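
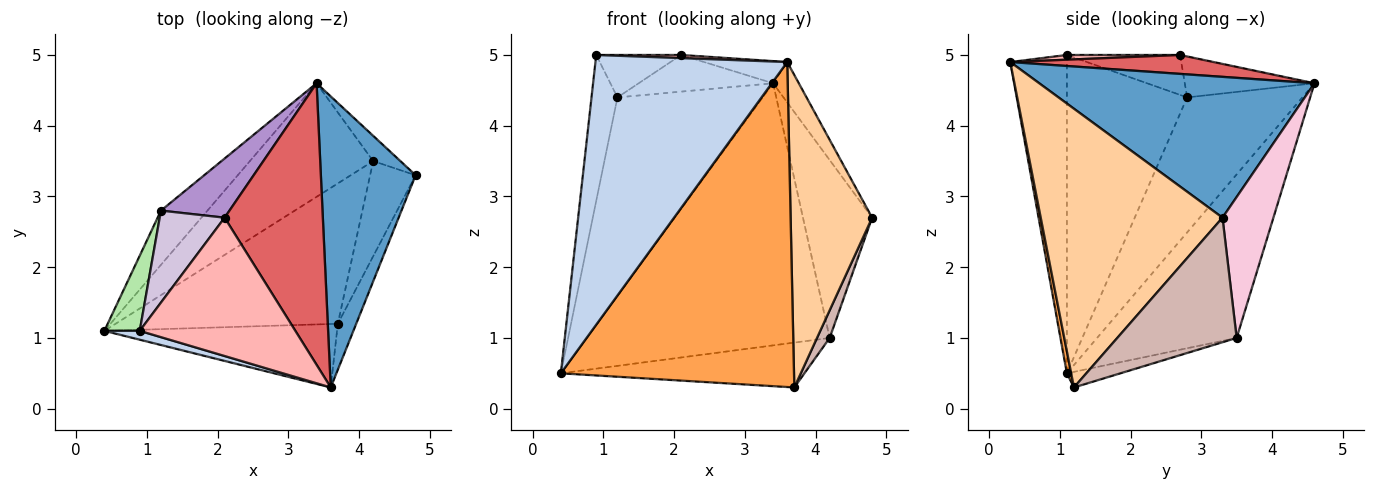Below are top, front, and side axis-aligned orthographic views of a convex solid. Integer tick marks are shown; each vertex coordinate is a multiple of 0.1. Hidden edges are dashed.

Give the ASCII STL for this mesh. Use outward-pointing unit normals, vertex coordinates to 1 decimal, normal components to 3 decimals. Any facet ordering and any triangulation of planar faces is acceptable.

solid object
 facet normal 0.827 0.077 0.557
  outer loop
   vertex 3.4 4.6 4.6
   vertex 3.6 0.3 4.9
   vertex 4.8 3.3 2.7
  endloop
 endfacet
 facet normal -0.283 -0.959 0.031
  outer loop
   vertex 0.9 1.1 5.0
   vertex 0.4 1.1 0.5
   vertex 3.6 0.3 4.9
  endloop
 endfacet
 facet normal 0.018 -0.981 -0.192
  outer loop
   vertex 3.7 1.2 0.3
   vertex 3.6 0.3 4.9
   vertex 0.4 1.1 0.5
  endloop
 endfacet
 facet normal 0.911 -0.408 -0.060
  outer loop
   vertex 3.7 1.2 0.3
   vertex 4.8 3.3 2.7
   vertex 3.6 0.3 4.9
  endloop
 endfacet
 facet normal -0.608 0.766 -0.209
  outer loop
   vertex 1.2 2.8 4.4
   vertex 3.4 4.6 4.6
   vertex 0.4 1.1 0.5
  endloop
 endfacet
 facet normal -0.972 0.210 0.108
  outer loop
   vertex 1.2 2.8 4.4
   vertex 0.4 1.1 0.5
   vertex 0.9 1.1 5.0
  endloop
 endfacet
 facet normal 0.189 0.077 0.979
  outer loop
   vertex 2.1 2.7 5.0
   vertex 3.6 0.3 4.9
   vertex 3.4 4.6 4.6
  endloop
 endfacet
 facet normal 0.030 -0.023 0.999
  outer loop
   vertex 2.1 2.7 5.0
   vertex 0.9 1.1 5.0
   vertex 3.6 0.3 4.9
  endloop
 endfacet
 facet normal -0.453 0.470 0.758
  outer loop
   vertex 2.1 2.7 5.0
   vertex 3.4 4.6 4.6
   vertex 1.2 2.8 4.4
  endloop
 endfacet
 facet normal -0.488 0.366 0.793
  outer loop
   vertex 2.1 2.7 5.0
   vertex 1.2 2.8 4.4
   vertex 0.9 1.1 5.0
  endloop
 endfacet
 facet normal -0.067 0.304 -0.950
  outer loop
   vertex 4.2 3.5 1.0
   vertex 3.7 1.2 0.3
   vertex 0.4 1.1 0.5
  endloop
 endfacet
 facet normal 0.935 -0.099 -0.342
  outer loop
   vertex 4.2 3.5 1.0
   vertex 4.8 3.3 2.7
   vertex 3.7 1.2 0.3
  endloop
 endfacet
 facet normal -0.466 0.812 -0.352
  outer loop
   vertex 4.2 3.5 1.0
   vertex 0.4 1.1 0.5
   vertex 3.4 4.6 4.6
  endloop
 endfacet
 facet normal 0.589 0.800 -0.114
  outer loop
   vertex 4.2 3.5 1.0
   vertex 3.4 4.6 4.6
   vertex 4.8 3.3 2.7
  endloop
 endfacet
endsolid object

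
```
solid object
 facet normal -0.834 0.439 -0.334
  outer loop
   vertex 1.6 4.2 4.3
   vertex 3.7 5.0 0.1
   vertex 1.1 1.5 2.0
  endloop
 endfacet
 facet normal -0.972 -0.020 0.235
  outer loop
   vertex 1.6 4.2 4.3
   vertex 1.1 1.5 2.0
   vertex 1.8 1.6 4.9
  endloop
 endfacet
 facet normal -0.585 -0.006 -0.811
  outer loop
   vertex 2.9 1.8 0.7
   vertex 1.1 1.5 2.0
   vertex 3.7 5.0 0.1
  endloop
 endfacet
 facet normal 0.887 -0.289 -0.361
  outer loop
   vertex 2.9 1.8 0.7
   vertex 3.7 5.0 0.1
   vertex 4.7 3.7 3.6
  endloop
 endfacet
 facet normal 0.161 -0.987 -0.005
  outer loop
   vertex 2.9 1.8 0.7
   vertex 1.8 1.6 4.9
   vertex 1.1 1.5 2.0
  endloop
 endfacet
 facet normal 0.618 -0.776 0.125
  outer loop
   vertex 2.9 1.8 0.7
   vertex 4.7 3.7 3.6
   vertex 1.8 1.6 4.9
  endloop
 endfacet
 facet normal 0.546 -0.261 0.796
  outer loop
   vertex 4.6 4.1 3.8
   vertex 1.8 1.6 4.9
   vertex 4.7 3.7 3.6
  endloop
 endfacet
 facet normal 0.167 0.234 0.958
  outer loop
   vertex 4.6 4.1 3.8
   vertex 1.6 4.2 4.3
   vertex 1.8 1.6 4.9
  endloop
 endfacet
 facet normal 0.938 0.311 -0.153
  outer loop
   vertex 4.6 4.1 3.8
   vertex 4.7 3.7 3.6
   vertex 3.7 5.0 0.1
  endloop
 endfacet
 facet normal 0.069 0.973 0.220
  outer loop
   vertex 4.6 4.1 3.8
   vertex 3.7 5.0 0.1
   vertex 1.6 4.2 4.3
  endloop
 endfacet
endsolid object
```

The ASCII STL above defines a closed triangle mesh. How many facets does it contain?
10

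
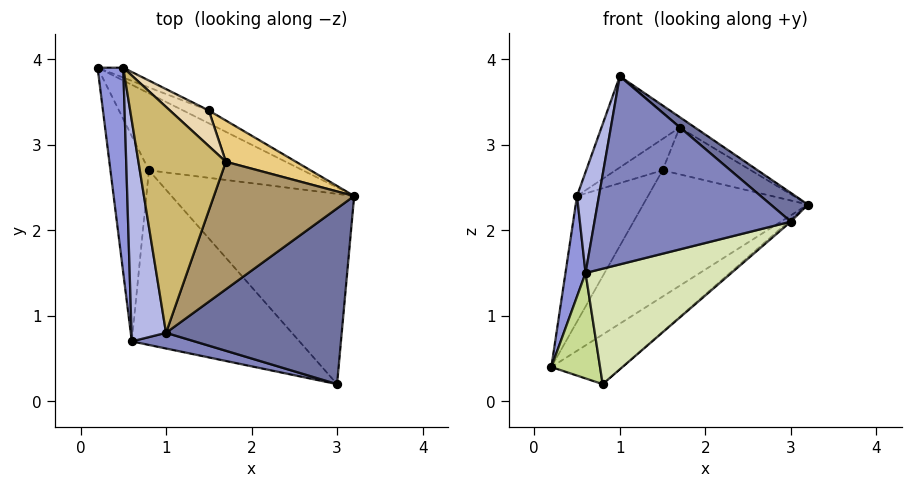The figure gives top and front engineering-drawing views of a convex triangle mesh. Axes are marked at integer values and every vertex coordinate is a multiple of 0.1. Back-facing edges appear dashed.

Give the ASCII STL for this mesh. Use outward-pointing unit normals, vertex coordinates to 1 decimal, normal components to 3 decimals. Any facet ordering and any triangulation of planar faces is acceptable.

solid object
 facet normal 0.620 -0.127 0.774
  outer loop
   vertex 3.0 0.2 2.1
   vertex 3.2 2.4 2.3
   vertex 1.0 0.8 3.8
  endloop
 endfacet
 facet normal -0.223 -0.972 0.081
  outer loop
   vertex 0.6 0.7 1.5
   vertex 3.0 0.2 2.1
   vertex 1.0 0.8 3.8
  endloop
 endfacet
 facet normal -0.986 -0.072 0.148
  outer loop
   vertex 0.5 3.9 2.4
   vertex 0.2 3.9 0.4
   vertex 0.6 0.7 1.5
  endloop
 endfacet
 facet normal -0.981 -0.080 0.174
  outer loop
   vertex 0.5 3.9 2.4
   vertex 0.6 0.7 1.5
   vertex 1.0 0.8 3.8
  endloop
 endfacet
 facet normal 0.626 0.422 -0.655
  outer loop
   vertex 0.8 2.7 0.2
   vertex 0.2 3.9 0.4
   vertex 3.2 2.4 2.3
  endloop
 endfacet
 facet normal 0.659 0.008 -0.752
  outer loop
   vertex 0.8 2.7 0.2
   vertex 3.2 2.4 2.3
   vertex 3.0 0.2 2.1
  endloop
 endfacet
 facet normal -0.771 -0.291 -0.566
  outer loop
   vertex 0.8 2.7 0.2
   vertex 0.6 0.7 1.5
   vertex 0.2 3.9 0.4
  endloop
 endfacet
 facet normal 0.093 -0.549 -0.831
  outer loop
   vertex 0.8 2.7 0.2
   vertex 3.0 0.2 2.1
   vertex 0.6 0.7 1.5
  endloop
 endfacet
 facet normal 0.527 0.070 0.847
  outer loop
   vertex 1.7 2.8 3.2
   vertex 1.0 0.8 3.8
   vertex 3.2 2.4 2.3
  endloop
 endfacet
 facet normal -0.265 0.361 0.894
  outer loop
   vertex 1.7 2.8 3.2
   vertex 0.5 3.9 2.4
   vertex 1.0 0.8 3.8
  endloop
 endfacet
 facet normal 0.512 0.644 0.568
  outer loop
   vertex 1.5 3.4 2.7
   vertex 1.7 2.8 3.2
   vertex 3.2 2.4 2.3
  endloop
 endfacet
 facet normal 0.105 0.657 0.747
  outer loop
   vertex 1.5 3.4 2.7
   vertex 0.5 3.9 2.4
   vertex 1.7 2.8 3.2
  endloop
 endfacet
 facet normal 0.490 0.868 -0.088
  outer loop
   vertex 1.5 3.4 2.7
   vertex 3.2 2.4 2.3
   vertex 0.2 3.9 0.4
  endloop
 endfacet
 facet normal 0.463 0.884 -0.069
  outer loop
   vertex 1.5 3.4 2.7
   vertex 0.2 3.9 0.4
   vertex 0.5 3.9 2.4
  endloop
 endfacet
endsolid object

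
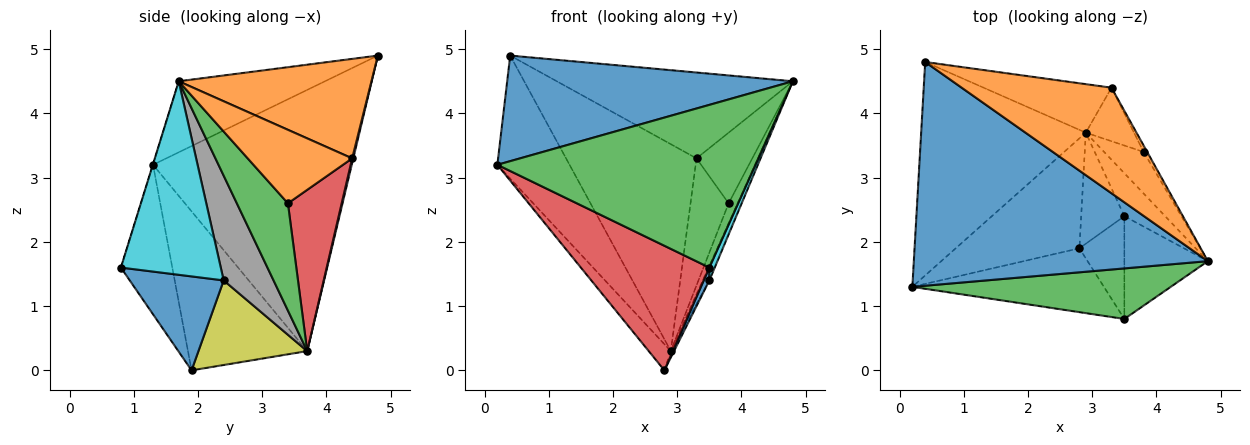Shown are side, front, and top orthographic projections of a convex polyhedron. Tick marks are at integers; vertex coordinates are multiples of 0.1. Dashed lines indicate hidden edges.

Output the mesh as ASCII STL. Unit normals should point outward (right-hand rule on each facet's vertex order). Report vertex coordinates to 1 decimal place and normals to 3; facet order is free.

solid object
 facet normal -0.213 -0.417 0.884
  outer loop
   vertex 0.4 4.8 4.9
   vertex 0.2 1.3 3.2
   vertex 4.8 1.7 4.5
  endloop
 endfacet
 facet normal 0.458 0.561 0.690
  outer loop
   vertex 3.3 4.4 3.3
   vertex 0.4 4.8 4.9
   vertex 4.8 1.7 4.5
  endloop
 endfacet
 facet normal -0.001 -0.955 0.297
  outer loop
   vertex 3.5 0.8 1.6
   vertex 4.8 1.7 4.5
   vertex 0.2 1.3 3.2
  endloop
 endfacet
 facet normal -0.335 -0.838 -0.430
  outer loop
   vertex 3.5 0.8 1.6
   vertex 0.2 1.3 3.2
   vertex 2.8 1.9 0.0
  endloop
 endfacet
 facet normal -0.809 0.294 -0.510
  outer loop
   vertex 2.9 3.7 0.3
   vertex 0.2 1.3 3.2
   vertex 0.4 4.8 4.9
  endloop
 endfacet
 facet normal -0.781 0.145 -0.607
  outer loop
   vertex 2.9 3.7 0.3
   vertex 2.8 1.9 0.0
   vertex 0.2 1.3 3.2
  endloop
 endfacet
 facet normal 0.008 0.974 -0.228
  outer loop
   vertex 2.9 3.7 0.3
   vertex 0.4 4.8 4.9
   vertex 3.3 4.4 3.3
  endloop
 endfacet
 facet normal 0.925 0.122 -0.360
  outer loop
   vertex 3.5 2.4 1.4
   vertex 2.9 3.7 0.3
   vertex 4.8 1.7 4.5
  endloop
 endfacet
 facet normal 0.890 0.026 -0.455
  outer loop
   vertex 3.5 2.4 1.4
   vertex 2.8 1.9 0.0
   vertex 2.9 3.7 0.3
  endloop
 endfacet
 facet normal 0.917 -0.049 -0.396
  outer loop
   vertex 3.5 2.4 1.4
   vertex 4.8 1.7 4.5
   vertex 3.5 0.8 1.6
  endloop
 endfacet
 facet normal 0.901 -0.054 -0.431
  outer loop
   vertex 3.5 2.4 1.4
   vertex 3.5 0.8 1.6
   vertex 2.8 1.9 0.0
  endloop
 endfacet
 facet normal 0.881 0.471 -0.043
  outer loop
   vertex 3.8 3.4 2.6
   vertex 3.3 4.4 3.3
   vertex 4.8 1.7 4.5
  endloop
 endfacet
 facet normal 0.926 0.164 -0.341
  outer loop
   vertex 3.8 3.4 2.6
   vertex 4.8 1.7 4.5
   vertex 2.9 3.7 0.3
  endloop
 endfacet
 facet normal 0.793 0.562 -0.237
  outer loop
   vertex 3.8 3.4 2.6
   vertex 2.9 3.7 0.3
   vertex 3.3 4.4 3.3
  endloop
 endfacet
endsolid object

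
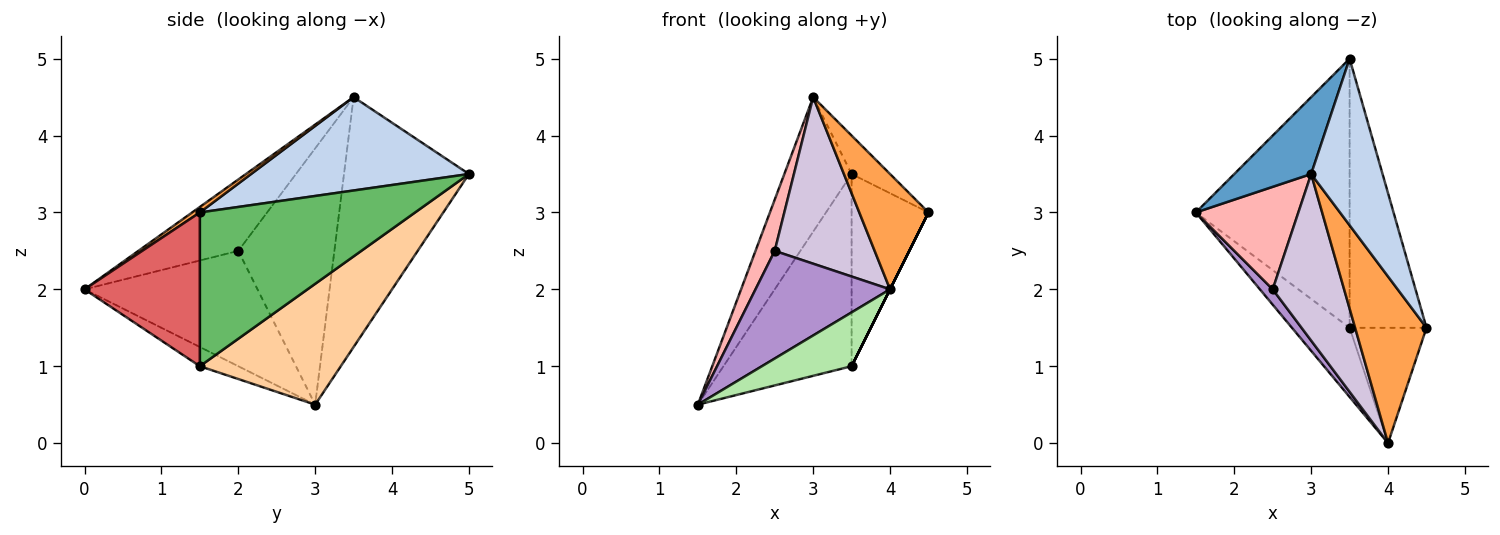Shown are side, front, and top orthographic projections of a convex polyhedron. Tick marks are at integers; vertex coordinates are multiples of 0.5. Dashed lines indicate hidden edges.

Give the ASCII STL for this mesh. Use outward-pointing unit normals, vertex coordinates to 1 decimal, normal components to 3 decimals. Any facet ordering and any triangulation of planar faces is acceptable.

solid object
 facet normal -0.850 0.458 0.261
  outer loop
   vertex 3.0 3.5 4.5
   vertex 3.5 5.0 3.5
   vertex 1.5 3.0 0.5
  endloop
 endfacet
 facet normal 0.787 0.139 0.602
  outer loop
   vertex 3.0 3.5 4.5
   vertex 4.5 1.5 3.0
   vertex 3.5 5.0 3.5
  endloop
 endfacet
 facet normal 0.063 -0.568 0.821
  outer loop
   vertex 4.0 0.0 2.0
   vertex 4.5 1.5 3.0
   vertex 3.0 3.5 4.5
  endloop
 endfacet
 facet normal 0.539 0.490 -0.686
  outer loop
   vertex 3.5 1.5 1.0
   vertex 1.5 3.0 0.5
   vertex 3.5 5.0 3.5
  endloop
 endfacet
 facet normal 0.852 0.304 -0.426
  outer loop
   vertex 3.5 1.5 1.0
   vertex 3.5 5.0 3.5
   vertex 4.5 1.5 3.0
  endloop
 endfacet
 facet normal -0.254 -0.594 -0.763
  outer loop
   vertex 3.5 1.5 1.0
   vertex 4.0 0.0 2.0
   vertex 1.5 3.0 0.5
  endloop
 endfacet
 facet normal 0.894 0.000 -0.447
  outer loop
   vertex 3.5 1.5 1.0
   vertex 4.5 1.5 3.0
   vertex 4.0 0.0 2.0
  endloop
 endfacet
 facet normal -0.913 -0.183 0.365
  outer loop
   vertex 2.5 2.0 2.5
   vertex 3.0 3.5 4.5
   vertex 1.5 3.0 0.5
  endloop
 endfacet
 facet normal -0.786 -0.612 0.087
  outer loop
   vertex 2.5 2.0 2.5
   vertex 1.5 3.0 0.5
   vertex 4.0 0.0 2.0
  endloop
 endfacet
 facet normal -0.577 -0.577 0.577
  outer loop
   vertex 2.5 2.0 2.5
   vertex 4.0 0.0 2.0
   vertex 3.0 3.5 4.5
  endloop
 endfacet
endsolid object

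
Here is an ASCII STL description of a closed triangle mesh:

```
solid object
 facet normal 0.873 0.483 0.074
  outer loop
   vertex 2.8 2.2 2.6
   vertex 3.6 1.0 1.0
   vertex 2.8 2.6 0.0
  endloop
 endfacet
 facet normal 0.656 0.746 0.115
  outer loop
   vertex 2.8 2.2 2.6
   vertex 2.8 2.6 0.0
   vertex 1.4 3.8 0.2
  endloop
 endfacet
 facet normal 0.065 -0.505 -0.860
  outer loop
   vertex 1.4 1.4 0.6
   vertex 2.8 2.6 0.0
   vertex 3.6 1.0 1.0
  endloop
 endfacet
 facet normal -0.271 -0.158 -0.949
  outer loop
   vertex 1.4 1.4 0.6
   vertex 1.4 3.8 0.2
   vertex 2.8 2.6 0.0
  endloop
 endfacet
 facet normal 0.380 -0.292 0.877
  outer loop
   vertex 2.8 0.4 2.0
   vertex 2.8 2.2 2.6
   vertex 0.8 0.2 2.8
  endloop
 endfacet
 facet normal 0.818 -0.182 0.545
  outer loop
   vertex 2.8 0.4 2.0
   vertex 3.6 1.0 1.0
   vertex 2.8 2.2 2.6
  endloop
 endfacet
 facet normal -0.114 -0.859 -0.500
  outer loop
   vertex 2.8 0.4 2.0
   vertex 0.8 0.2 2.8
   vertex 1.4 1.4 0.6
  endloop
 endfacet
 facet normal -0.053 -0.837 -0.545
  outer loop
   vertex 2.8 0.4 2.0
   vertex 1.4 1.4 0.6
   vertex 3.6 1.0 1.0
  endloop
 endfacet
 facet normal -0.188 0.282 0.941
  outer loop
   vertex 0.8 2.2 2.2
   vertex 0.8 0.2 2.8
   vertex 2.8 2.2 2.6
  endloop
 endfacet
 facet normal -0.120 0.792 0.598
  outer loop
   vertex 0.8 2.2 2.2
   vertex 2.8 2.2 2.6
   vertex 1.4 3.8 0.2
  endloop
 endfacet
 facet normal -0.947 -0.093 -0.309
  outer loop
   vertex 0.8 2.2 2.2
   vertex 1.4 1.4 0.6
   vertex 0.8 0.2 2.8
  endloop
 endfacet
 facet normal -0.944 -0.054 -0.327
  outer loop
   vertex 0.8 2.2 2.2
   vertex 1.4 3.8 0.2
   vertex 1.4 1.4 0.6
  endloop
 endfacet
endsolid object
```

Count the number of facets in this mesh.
12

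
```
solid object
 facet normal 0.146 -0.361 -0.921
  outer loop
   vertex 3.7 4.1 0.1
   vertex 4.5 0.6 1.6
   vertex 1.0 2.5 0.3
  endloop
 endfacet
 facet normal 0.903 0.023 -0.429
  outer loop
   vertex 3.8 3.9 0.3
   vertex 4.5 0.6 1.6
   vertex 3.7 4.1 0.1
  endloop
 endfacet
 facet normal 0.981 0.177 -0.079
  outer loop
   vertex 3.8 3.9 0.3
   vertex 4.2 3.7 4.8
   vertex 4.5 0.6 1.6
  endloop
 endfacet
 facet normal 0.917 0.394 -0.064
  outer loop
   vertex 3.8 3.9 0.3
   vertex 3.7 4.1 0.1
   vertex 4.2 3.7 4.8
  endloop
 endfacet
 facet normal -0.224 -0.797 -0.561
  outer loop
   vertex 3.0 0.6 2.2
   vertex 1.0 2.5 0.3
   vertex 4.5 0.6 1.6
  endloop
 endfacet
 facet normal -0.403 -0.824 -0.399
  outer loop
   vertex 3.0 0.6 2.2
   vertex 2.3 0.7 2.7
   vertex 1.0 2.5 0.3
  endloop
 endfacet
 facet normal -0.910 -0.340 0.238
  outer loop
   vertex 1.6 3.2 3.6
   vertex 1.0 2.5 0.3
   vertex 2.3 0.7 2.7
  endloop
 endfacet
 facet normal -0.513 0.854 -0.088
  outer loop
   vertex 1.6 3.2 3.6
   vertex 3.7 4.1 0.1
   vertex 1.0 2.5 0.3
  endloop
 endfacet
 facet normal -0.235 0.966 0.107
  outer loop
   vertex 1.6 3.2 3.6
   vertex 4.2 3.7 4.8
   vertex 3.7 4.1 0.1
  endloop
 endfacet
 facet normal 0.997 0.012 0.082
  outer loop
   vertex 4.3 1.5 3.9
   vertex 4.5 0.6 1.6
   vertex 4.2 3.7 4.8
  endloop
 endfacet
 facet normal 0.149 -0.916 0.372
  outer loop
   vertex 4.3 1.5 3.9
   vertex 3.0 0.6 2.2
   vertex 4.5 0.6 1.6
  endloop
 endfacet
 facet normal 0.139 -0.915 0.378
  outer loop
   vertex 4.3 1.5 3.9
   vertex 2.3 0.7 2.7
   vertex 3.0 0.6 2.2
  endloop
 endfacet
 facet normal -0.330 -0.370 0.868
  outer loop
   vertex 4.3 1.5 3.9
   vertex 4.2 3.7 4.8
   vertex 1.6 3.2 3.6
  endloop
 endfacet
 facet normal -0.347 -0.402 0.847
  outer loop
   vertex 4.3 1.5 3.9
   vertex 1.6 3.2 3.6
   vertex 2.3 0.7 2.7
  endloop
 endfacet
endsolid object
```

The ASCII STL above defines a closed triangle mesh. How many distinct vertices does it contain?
9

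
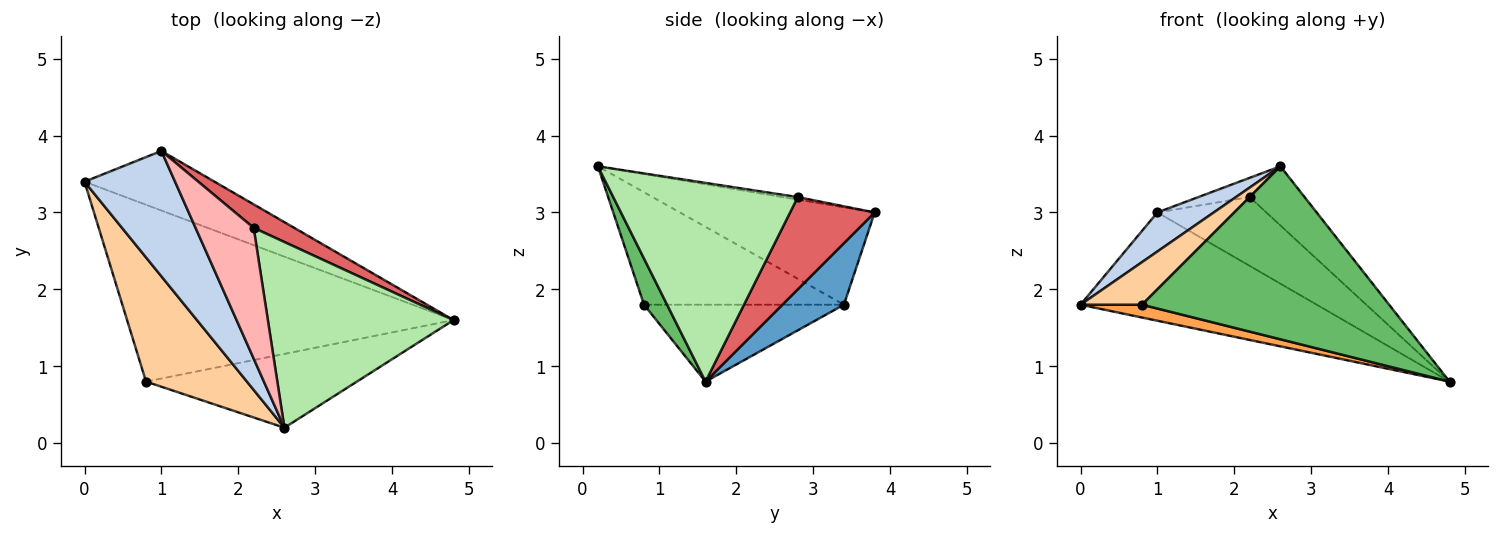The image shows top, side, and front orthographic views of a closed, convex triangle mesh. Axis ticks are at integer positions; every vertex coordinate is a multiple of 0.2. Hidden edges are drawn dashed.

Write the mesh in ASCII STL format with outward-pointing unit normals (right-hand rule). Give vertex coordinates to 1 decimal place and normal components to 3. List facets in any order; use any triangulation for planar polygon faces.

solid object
 facet normal 0.222 0.854 -0.470
  outer loop
   vertex 1.0 3.8 3.0
   vertex 4.8 1.6 0.8
   vertex 0.0 3.4 1.8
  endloop
 endfacet
 facet normal -0.716 -0.207 0.666
  outer loop
   vertex 1.0 3.8 3.0
   vertex 0.0 3.4 1.8
   vertex 2.6 0.2 3.6
  endloop
 endfacet
 facet normal -0.229 -0.070 -0.971
  outer loop
   vertex 0.8 0.8 1.8
   vertex 0.0 3.4 1.8
   vertex 4.8 1.6 0.8
  endloop
 endfacet
 facet normal -0.725 -0.223 0.651
  outer loop
   vertex 0.8 0.8 1.8
   vertex 2.6 0.2 3.6
   vertex 0.0 3.4 1.8
  endloop
 endfacet
 facet normal 0.086 -0.916 -0.391
  outer loop
   vertex 0.8 0.8 1.8
   vertex 4.8 1.6 0.8
   vertex 2.6 0.2 3.6
  endloop
 endfacet
 facet normal 0.714 0.212 0.667
  outer loop
   vertex 2.2 2.8 3.2
   vertex 2.6 0.2 3.6
   vertex 4.8 1.6 0.8
  endloop
 endfacet
 facet normal 0.592 0.763 0.260
  outer loop
   vertex 2.2 2.8 3.2
   vertex 4.8 1.6 0.8
   vertex 1.0 3.8 3.0
  endloop
 endfacet
 facet normal -0.044 0.145 0.988
  outer loop
   vertex 2.2 2.8 3.2
   vertex 1.0 3.8 3.0
   vertex 2.6 0.2 3.6
  endloop
 endfacet
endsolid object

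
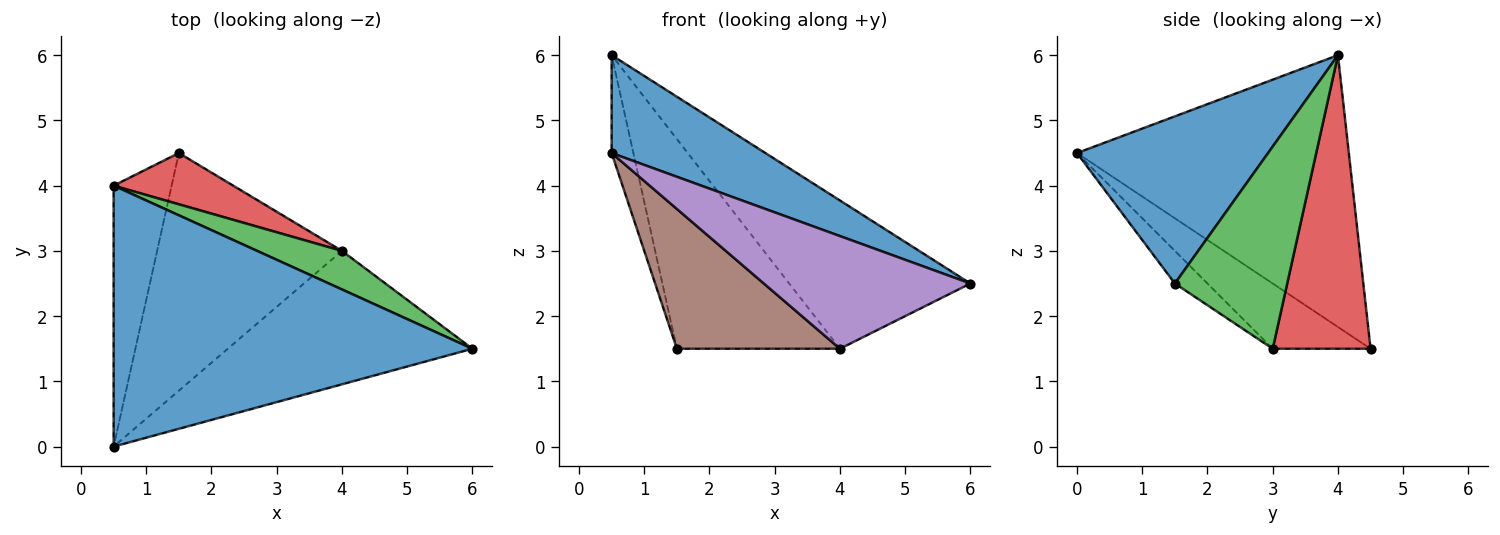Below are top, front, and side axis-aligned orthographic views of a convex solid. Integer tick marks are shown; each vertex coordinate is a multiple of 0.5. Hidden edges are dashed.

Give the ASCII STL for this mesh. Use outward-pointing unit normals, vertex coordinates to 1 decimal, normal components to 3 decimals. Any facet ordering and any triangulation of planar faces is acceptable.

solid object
 facet normal 0.400 -0.322 0.858
  outer loop
   vertex 0.5 0.0 4.5
   vertex 6.0 1.5 2.5
   vertex 0.5 4.0 6.0
  endloop
 endfacet
 facet normal -0.975 0.078 -0.208
  outer loop
   vertex 1.5 4.5 1.5
   vertex 0.5 0.0 4.5
   vertex 0.5 4.0 6.0
  endloop
 endfacet
 facet normal 0.515 0.830 0.216
  outer loop
   vertex 4.0 3.0 1.5
   vertex 0.5 4.0 6.0
   vertex 6.0 1.5 2.5
  endloop
 endfacet
 facet normal 0.504 0.839 0.205
  outer loop
   vertex 4.0 3.0 1.5
   vertex 1.5 4.5 1.5
   vertex 0.5 4.0 6.0
  endloop
 endfacet
 facet normal -0.101 -0.642 -0.760
  outer loop
   vertex 4.0 3.0 1.5
   vertex 6.0 1.5 2.5
   vertex 0.5 0.0 4.5
  endloop
 endfacet
 facet normal -0.291 -0.485 -0.825
  outer loop
   vertex 4.0 3.0 1.5
   vertex 0.5 0.0 4.5
   vertex 1.5 4.5 1.5
  endloop
 endfacet
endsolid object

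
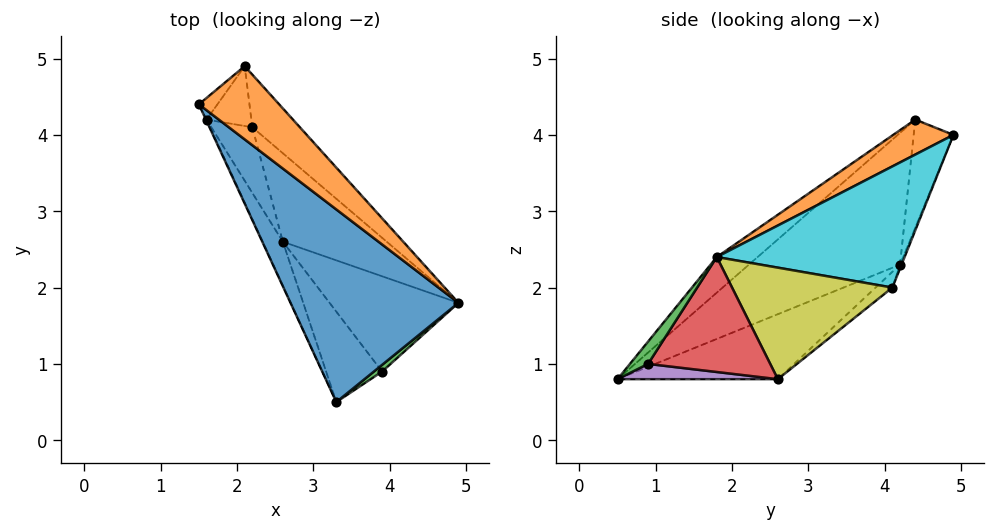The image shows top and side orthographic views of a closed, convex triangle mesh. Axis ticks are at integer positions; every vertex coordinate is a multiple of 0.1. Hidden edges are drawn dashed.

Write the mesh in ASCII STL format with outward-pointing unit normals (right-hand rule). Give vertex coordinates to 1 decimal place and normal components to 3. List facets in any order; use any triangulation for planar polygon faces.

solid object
 facet normal -0.151 -0.688 0.710
  outer loop
   vertex 3.3 0.5 0.8
   vertex 4.9 1.8 2.4
   vertex 1.5 4.4 4.2
  endloop
 endfacet
 facet normal 0.397 -0.112 0.911
  outer loop
   vertex 2.1 4.9 4.0
   vertex 1.5 4.4 4.2
   vertex 4.9 1.8 2.4
  endloop
 endfacet
 facet normal 0.502 -0.845 0.185
  outer loop
   vertex 3.9 0.9 1.0
   vertex 4.9 1.8 2.4
   vertex 3.3 0.5 0.8
  endloop
 endfacet
 facet normal 0.613 0.388 -0.688
  outer loop
   vertex 3.9 0.9 1.0
   vertex 2.6 2.6 0.8
   vertex 4.9 1.8 2.4
  endloop
 endfacet
 facet normal 0.262 0.087 -0.961
  outer loop
   vertex 3.9 0.9 1.0
   vertex 3.3 0.5 0.8
   vertex 2.6 2.6 0.8
  endloop
 endfacet
 facet normal -0.658 0.744 -0.113
  outer loop
   vertex 1.6 4.2 2.3
   vertex 1.5 4.4 4.2
   vertex 2.1 4.9 4.0
  endloop
 endfacet
 facet normal -0.909 -0.416 -0.004
  outer loop
   vertex 1.6 4.2 2.3
   vertex 3.3 0.5 0.8
   vertex 1.5 4.4 4.2
  endloop
 endfacet
 facet normal -0.910 -0.303 -0.283
  outer loop
   vertex 1.6 4.2 2.3
   vertex 2.6 2.6 0.8
   vertex 3.3 0.5 0.8
  endloop
 endfacet
 facet normal 0.588 0.595 -0.548
  outer loop
   vertex 2.2 4.1 2.0
   vertex 4.9 1.8 2.4
   vertex 2.6 2.6 0.8
  endloop
 endfacet
 facet normal 0.649 0.717 -0.254
  outer loop
   vertex 2.2 4.1 2.0
   vertex 2.1 4.9 4.0
   vertex 4.9 1.8 2.4
  endloop
 endfacet
 facet normal -0.300 0.546 -0.782
  outer loop
   vertex 2.2 4.1 2.0
   vertex 2.6 2.6 0.8
   vertex 1.6 4.2 2.3
  endloop
 endfacet
 facet normal -0.032 0.927 -0.373
  outer loop
   vertex 2.2 4.1 2.0
   vertex 1.6 4.2 2.3
   vertex 2.1 4.9 4.0
  endloop
 endfacet
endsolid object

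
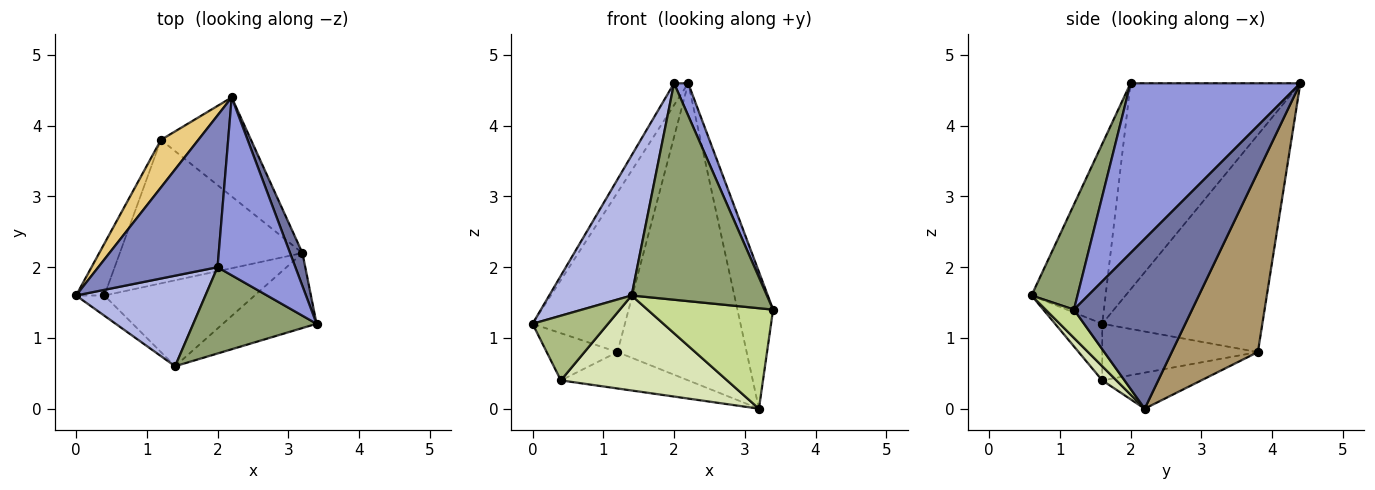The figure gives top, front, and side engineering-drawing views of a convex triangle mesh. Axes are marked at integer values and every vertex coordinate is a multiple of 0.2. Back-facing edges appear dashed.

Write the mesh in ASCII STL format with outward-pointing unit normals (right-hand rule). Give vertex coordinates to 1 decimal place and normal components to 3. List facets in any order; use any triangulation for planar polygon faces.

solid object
 facet normal 0.955 0.288 0.070
  outer loop
   vertex 3.2 2.2 0.0
   vertex 2.2 4.4 4.6
   vertex 3.4 1.2 1.4
  endloop
 endfacet
 facet normal -0.863 0.072 0.499
  outer loop
   vertex 2.0 2.0 4.6
   vertex 2.2 4.4 4.6
   vertex 0.0 1.6 1.2
  endloop
 endfacet
 facet normal 0.906 -0.076 0.415
  outer loop
   vertex 2.0 2.0 4.6
   vertex 3.4 1.2 1.4
   vertex 2.2 4.4 4.6
  endloop
 endfacet
 facet normal -0.603 -0.670 0.433
  outer loop
   vertex 1.4 0.6 1.6
   vertex 2.0 2.0 4.6
   vertex 0.0 1.6 1.2
  endloop
 endfacet
 facet normal 0.301 -0.886 0.353
  outer loop
   vertex 1.4 0.6 1.6
   vertex 3.4 1.2 1.4
   vertex 2.0 2.0 4.6
  endloop
 endfacet
 facet normal -0.512 -0.820 -0.256
  outer loop
   vertex 1.4 0.6 1.6
   vertex 0.0 1.6 1.2
   vertex 0.4 1.6 0.4
  endloop
 endfacet
 facet normal 0.178 -0.789 -0.589
  outer loop
   vertex 1.4 0.6 1.6
   vertex 3.2 2.2 0.0
   vertex 3.4 1.2 1.4
  endloop
 endfacet
 facet normal 0.063 -0.740 -0.669
  outer loop
   vertex 1.4 0.6 1.6
   vertex 0.4 1.6 0.4
   vertex 3.2 2.2 0.0
  endloop
 endfacet
 facet normal 0.535 0.802 -0.267
  outer loop
   vertex 1.2 3.8 0.8
   vertex 2.2 4.4 4.6
   vertex 3.2 2.2 0.0
  endloop
 endfacet
 facet normal -0.188 0.241 -0.952
  outer loop
   vertex 1.2 3.8 0.8
   vertex 3.2 2.2 0.0
   vertex 0.4 1.6 0.4
  endloop
 endfacet
 facet normal -0.857 0.494 0.147
  outer loop
   vertex 1.2 3.8 0.8
   vertex 0.0 1.6 1.2
   vertex 2.2 4.4 4.6
  endloop
 endfacet
 facet normal -0.829 0.377 -0.414
  outer loop
   vertex 1.2 3.8 0.8
   vertex 0.4 1.6 0.4
   vertex 0.0 1.6 1.2
  endloop
 endfacet
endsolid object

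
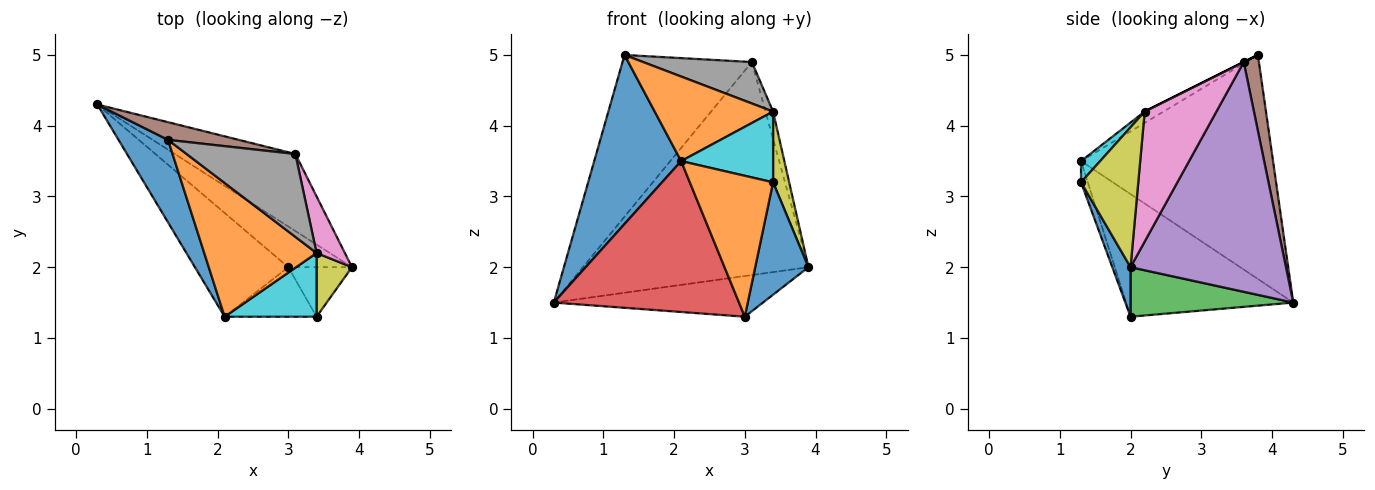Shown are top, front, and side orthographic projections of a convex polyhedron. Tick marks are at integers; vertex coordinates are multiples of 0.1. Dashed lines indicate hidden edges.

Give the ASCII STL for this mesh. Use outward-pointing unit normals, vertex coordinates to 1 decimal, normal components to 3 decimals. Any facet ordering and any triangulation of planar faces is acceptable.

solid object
 facet normal -0.893 -0.404 0.197
  outer loop
   vertex 1.3 3.8 5.0
   vertex 0.3 4.3 1.5
   vertex 2.1 1.3 3.5
  endloop
 endfacet
 facet normal -0.085 -0.532 0.842
  outer loop
   vertex 3.4 2.2 4.2
   vertex 1.3 3.8 5.0
   vertex 2.1 1.3 3.5
  endloop
 endfacet
 facet normal 0.482 0.620 -0.620
  outer loop
   vertex 3.0 2.0 1.3
   vertex 0.3 4.3 1.5
   vertex 3.9 2.0 2.0
  endloop
 endfacet
 facet normal -0.597 -0.661 -0.455
  outer loop
   vertex 3.0 2.0 1.3
   vertex 2.1 1.3 3.5
   vertex 0.3 4.3 1.5
  endloop
 endfacet
 facet normal 0.544 0.789 -0.285
  outer loop
   vertex 3.1 3.6 4.9
   vertex 3.9 2.0 2.0
   vertex 0.3 4.3 1.5
  endloop
 endfacet
 facet normal 0.116 0.987 0.108
  outer loop
   vertex 3.1 3.6 4.9
   vertex 0.3 4.3 1.5
   vertex 1.3 3.8 5.0
  endloop
 endfacet
 facet normal 0.972 0.102 0.212
  outer loop
   vertex 3.1 3.6 4.9
   vertex 3.4 2.2 4.2
   vertex 3.9 2.0 2.0
  endloop
 endfacet
 facet normal 0.000 -0.447 0.894
  outer loop
   vertex 3.1 3.6 4.9
   vertex 1.3 3.8 5.0
   vertex 3.4 2.2 4.2
  endloop
 endfacet
 facet normal 0.935 -0.263 0.236
  outer loop
   vertex 3.4 1.3 3.2
   vertex 3.9 2.0 2.0
   vertex 3.4 2.2 4.2
  endloop
 endfacet
 facet normal 0.153 -0.735 0.661
  outer loop
   vertex 3.4 1.3 3.2
   vertex 3.4 2.2 4.2
   vertex 2.1 1.3 3.5
  endloop
 endfacet
 facet normal 0.299 -0.873 -0.385
  outer loop
   vertex 3.4 1.3 3.2
   vertex 3.0 2.0 1.3
   vertex 3.9 2.0 2.0
  endloop
 endfacet
 facet normal -0.076 -0.941 -0.331
  outer loop
   vertex 3.4 1.3 3.2
   vertex 2.1 1.3 3.5
   vertex 3.0 2.0 1.3
  endloop
 endfacet
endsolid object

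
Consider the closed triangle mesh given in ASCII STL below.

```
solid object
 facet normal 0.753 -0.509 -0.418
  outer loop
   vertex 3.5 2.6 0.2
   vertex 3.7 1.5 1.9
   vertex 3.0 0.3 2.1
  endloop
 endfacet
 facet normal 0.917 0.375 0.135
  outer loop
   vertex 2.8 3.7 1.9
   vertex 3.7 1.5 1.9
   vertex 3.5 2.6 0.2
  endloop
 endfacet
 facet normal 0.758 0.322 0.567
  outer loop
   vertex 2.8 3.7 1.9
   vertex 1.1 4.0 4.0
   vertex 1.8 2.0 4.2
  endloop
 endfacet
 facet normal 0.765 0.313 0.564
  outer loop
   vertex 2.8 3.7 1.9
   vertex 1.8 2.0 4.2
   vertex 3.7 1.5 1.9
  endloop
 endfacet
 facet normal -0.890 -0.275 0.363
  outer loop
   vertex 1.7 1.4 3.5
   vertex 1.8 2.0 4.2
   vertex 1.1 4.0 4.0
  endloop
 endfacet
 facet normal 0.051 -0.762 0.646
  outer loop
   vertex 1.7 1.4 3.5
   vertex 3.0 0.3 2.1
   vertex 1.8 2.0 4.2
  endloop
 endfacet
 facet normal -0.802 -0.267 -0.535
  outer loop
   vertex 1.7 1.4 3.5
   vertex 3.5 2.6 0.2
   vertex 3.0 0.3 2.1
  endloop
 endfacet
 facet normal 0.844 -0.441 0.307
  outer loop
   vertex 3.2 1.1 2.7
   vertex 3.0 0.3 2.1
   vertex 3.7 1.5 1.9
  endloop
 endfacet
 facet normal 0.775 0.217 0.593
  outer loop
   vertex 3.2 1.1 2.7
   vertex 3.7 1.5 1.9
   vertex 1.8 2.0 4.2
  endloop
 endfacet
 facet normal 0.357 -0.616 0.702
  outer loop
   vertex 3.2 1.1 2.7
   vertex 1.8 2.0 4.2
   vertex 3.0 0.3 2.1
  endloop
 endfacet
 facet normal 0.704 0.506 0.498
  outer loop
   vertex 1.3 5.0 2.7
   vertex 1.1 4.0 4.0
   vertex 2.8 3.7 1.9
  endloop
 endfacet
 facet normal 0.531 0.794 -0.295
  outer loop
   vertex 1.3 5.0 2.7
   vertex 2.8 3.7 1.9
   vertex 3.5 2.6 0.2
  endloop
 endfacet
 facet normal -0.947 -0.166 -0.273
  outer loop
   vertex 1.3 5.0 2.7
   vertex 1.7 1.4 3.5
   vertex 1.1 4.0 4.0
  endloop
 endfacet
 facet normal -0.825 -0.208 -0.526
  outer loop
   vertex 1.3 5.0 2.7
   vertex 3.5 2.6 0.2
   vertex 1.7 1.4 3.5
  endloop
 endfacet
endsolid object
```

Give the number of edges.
21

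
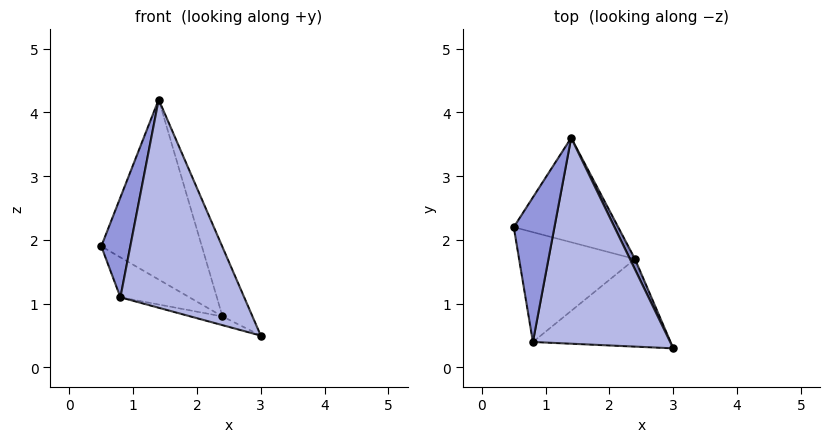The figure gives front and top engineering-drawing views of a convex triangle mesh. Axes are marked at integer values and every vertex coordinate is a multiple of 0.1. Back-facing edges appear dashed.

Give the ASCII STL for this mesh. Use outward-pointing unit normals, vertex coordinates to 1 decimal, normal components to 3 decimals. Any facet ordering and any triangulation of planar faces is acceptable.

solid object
 facet normal -0.063 0.863 -0.501
  outer loop
   vertex 2.4 1.7 0.8
   vertex 0.5 2.2 1.9
   vertex 1.4 3.6 4.2
  endloop
 endfacet
 facet normal 0.922 0.383 0.057
  outer loop
   vertex 2.4 1.7 0.8
   vertex 1.4 3.6 4.2
   vertex 3.0 0.3 0.5
  endloop
 endfacet
 facet normal -0.773 -0.361 0.522
  outer loop
   vertex 0.8 0.4 1.1
   vertex 1.4 3.6 4.2
   vertex 0.5 2.2 1.9
  endloop
 endfacet
 facet normal 0.157 -0.702 0.694
  outer loop
   vertex 0.8 0.4 1.1
   vertex 3.0 0.3 0.5
   vertex 1.4 3.6 4.2
  endloop
 endfacet
 facet normal -0.413 0.311 -0.856
  outer loop
   vertex 0.8 0.4 1.1
   vertex 0.5 2.2 1.9
   vertex 2.4 1.7 0.8
  endloop
 endfacet
 facet normal -0.258 0.096 -0.961
  outer loop
   vertex 0.8 0.4 1.1
   vertex 2.4 1.7 0.8
   vertex 3.0 0.3 0.5
  endloop
 endfacet
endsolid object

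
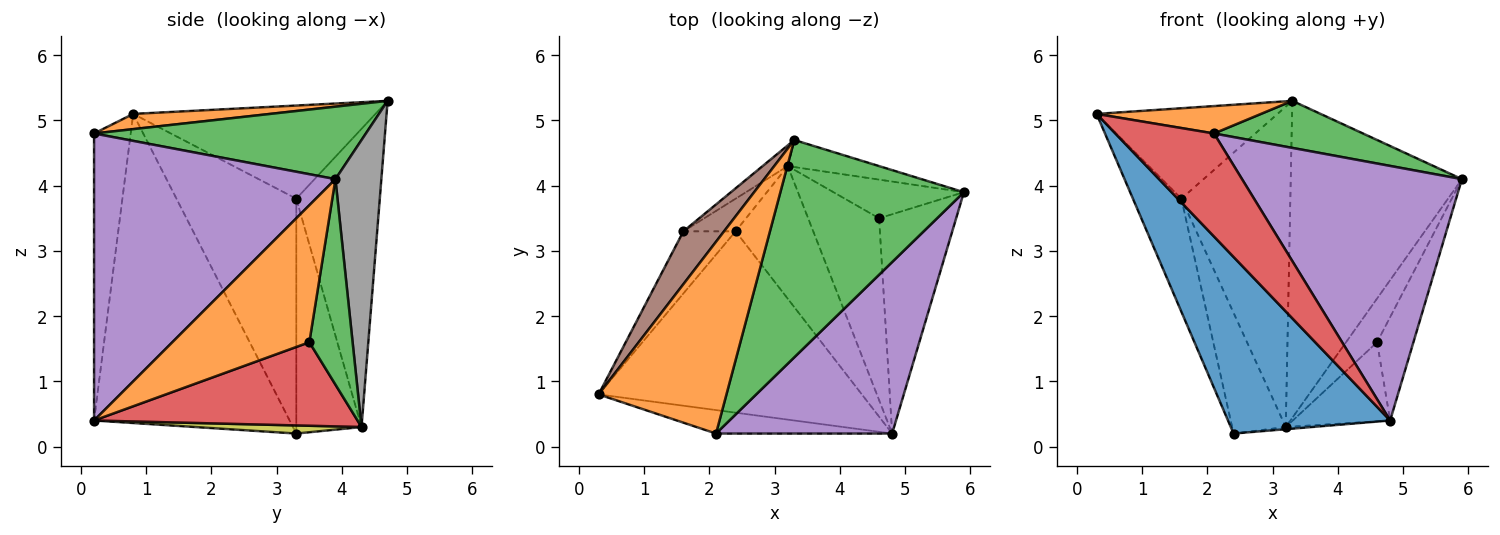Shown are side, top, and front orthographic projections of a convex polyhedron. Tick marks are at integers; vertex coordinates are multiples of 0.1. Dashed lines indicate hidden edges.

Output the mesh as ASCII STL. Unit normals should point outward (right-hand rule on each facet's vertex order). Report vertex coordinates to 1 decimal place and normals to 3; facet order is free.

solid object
 facet normal -0.644 -0.534 -0.548
  outer loop
   vertex 4.8 0.2 0.4
   vertex 0.3 0.8 5.1
   vertex 2.4 3.3 0.2
  endloop
 endfacet
 facet normal 0.117 -0.140 0.983
  outer loop
   vertex 2.1 0.2 4.8
   vertex 3.3 4.7 5.3
   vertex 0.3 0.8 5.1
  endloop
 endfacet
 facet normal 0.360 -0.197 0.912
  outer loop
   vertex 2.1 0.2 4.8
   vertex 5.9 3.9 4.1
   vertex 3.3 4.7 5.3
  endloop
 endfacet
 facet normal -0.340 -0.917 -0.209
  outer loop
   vertex 2.1 0.2 4.8
   vertex 0.3 0.8 5.1
   vertex 4.8 0.2 0.4
  endloop
 endfacet
 facet normal 0.673 -0.613 0.413
  outer loop
   vertex 2.1 0.2 4.8
   vertex 4.8 0.2 0.4
   vertex 5.9 3.9 4.1
  endloop
 endfacet
 facet normal -0.756 0.565 0.330
  outer loop
   vertex 1.6 3.3 3.8
   vertex 0.3 0.8 5.1
   vertex 3.3 4.7 5.3
  endloop
 endfacet
 facet normal -0.908 0.367 -0.202
  outer loop
   vertex 1.6 3.3 3.8
   vertex 2.4 3.3 0.2
   vertex 0.3 0.8 5.1
  endloop
 endfacet
 facet normal 0.258 0.963 -0.082
  outer loop
   vertex 3.2 4.3 0.3
   vertex 3.3 4.7 5.3
   vertex 5.9 3.9 4.1
  endloop
 endfacet
 facet normal 0.104 0.016 -0.994
  outer loop
   vertex 3.2 4.3 0.3
   vertex 4.8 0.2 0.4
   vertex 2.4 3.3 0.2
  endloop
 endfacet
 facet normal -0.608 0.793 -0.051
  outer loop
   vertex 3.2 4.3 0.3
   vertex 1.6 3.3 3.8
   vertex 3.3 4.7 5.3
  endloop
 endfacet
 facet normal -0.761 0.626 -0.169
  outer loop
   vertex 3.2 4.3 0.3
   vertex 2.4 3.3 0.2
   vertex 1.6 3.3 3.8
  endloop
 endfacet
 facet normal 0.849 0.225 -0.478
  outer loop
   vertex 4.6 3.5 1.6
   vertex 5.9 3.9 4.1
   vertex 4.8 0.2 0.4
  endloop
 endfacet
 facet normal 0.722 0.518 -0.458
  outer loop
   vertex 4.6 3.5 1.6
   vertex 3.2 4.3 0.3
   vertex 5.9 3.9 4.1
  endloop
 endfacet
 facet normal 0.734 0.271 -0.623
  outer loop
   vertex 4.6 3.5 1.6
   vertex 4.8 0.2 0.4
   vertex 3.2 4.3 0.3
  endloop
 endfacet
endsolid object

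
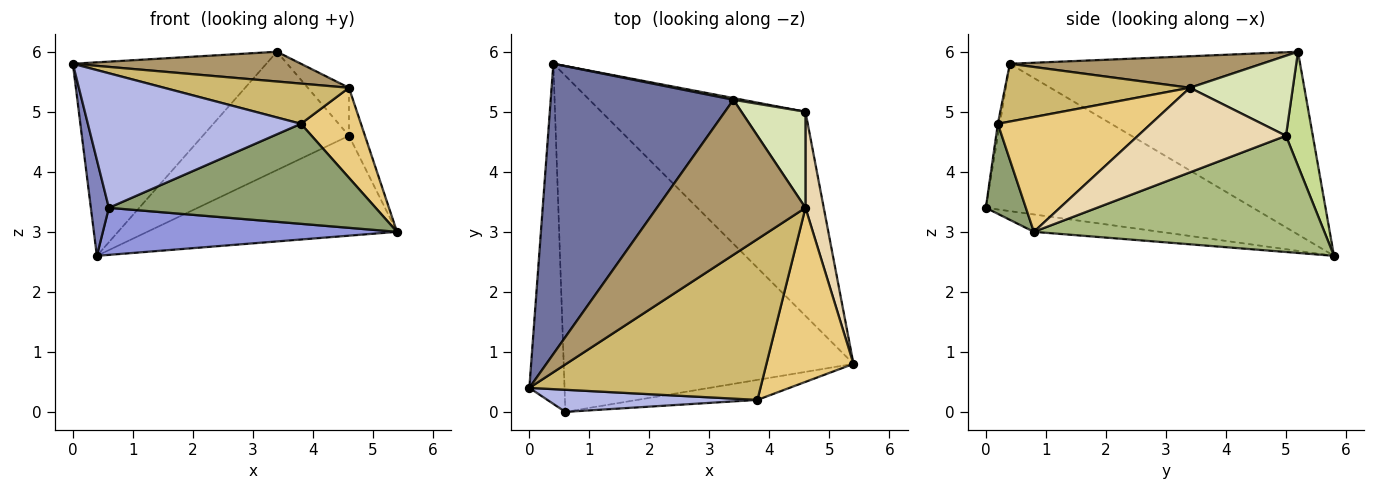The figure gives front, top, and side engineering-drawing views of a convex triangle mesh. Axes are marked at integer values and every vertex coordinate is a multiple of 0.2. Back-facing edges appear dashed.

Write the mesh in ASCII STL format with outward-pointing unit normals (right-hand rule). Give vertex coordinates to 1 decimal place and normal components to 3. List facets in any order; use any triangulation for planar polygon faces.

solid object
 facet normal -0.640 0.426 0.640
  outer loop
   vertex 3.4 5.2 6.0
   vertex 0.4 5.8 2.6
   vertex 0.0 0.4 5.8
  endloop
 endfacet
 facet normal -0.971 -0.065 -0.232
  outer loop
   vertex 0.6 0.0 3.4
   vertex 0.0 0.4 5.8
   vertex 0.4 5.8 2.6
  endloop
 endfacet
 facet normal -0.059 -0.138 -0.989
  outer loop
   vertex 0.6 0.0 3.4
   vertex 0.4 5.8 2.6
   vertex 5.4 0.8 3.0
  endloop
 endfacet
 facet normal -0.009 -0.987 0.162
  outer loop
   vertex 3.8 0.2 4.8
   vertex 0.0 0.4 5.8
   vertex 0.6 0.0 3.4
  endloop
 endfacet
 facet normal 0.146 -0.970 -0.194
  outer loop
   vertex 3.8 0.2 4.8
   vertex 0.6 0.0 3.4
   vertex 5.4 0.8 3.0
  endloop
 endfacet
 facet normal 0.455 0.391 -0.800
  outer loop
   vertex 4.6 5.0 4.6
   vertex 5.4 0.8 3.0
   vertex 0.4 5.8 2.6
  endloop
 endfacet
 facet normal 0.181 0.983 0.014
  outer loop
   vertex 4.6 5.0 4.6
   vertex 0.4 5.8 2.6
   vertex 3.4 5.2 6.0
  endloop
 endfacet
 facet normal 0.745 0.298 0.596
  outer loop
   vertex 4.6 3.4 5.4
   vertex 4.6 5.0 4.6
   vertex 3.4 5.2 6.0
  endloop
 endfacet
 facet normal 0.204 -0.185 0.961
  outer loop
   vertex 4.6 3.4 5.4
   vertex 3.4 5.2 6.0
   vertex 0.0 0.4 5.8
  endloop
 endfacet
 facet normal 0.236 -0.236 0.943
  outer loop
   vertex 4.6 3.4 5.4
   vertex 0.0 0.4 5.8
   vertex 3.8 0.2 4.8
  endloop
 endfacet
 facet normal 0.761 -0.298 0.577
  outer loop
   vertex 4.6 3.4 5.4
   vertex 3.8 0.2 4.8
   vertex 5.4 0.8 3.0
  endloop
 endfacet
 facet normal 0.972 0.105 0.210
  outer loop
   vertex 4.6 3.4 5.4
   vertex 5.4 0.8 3.0
   vertex 4.6 5.0 4.6
  endloop
 endfacet
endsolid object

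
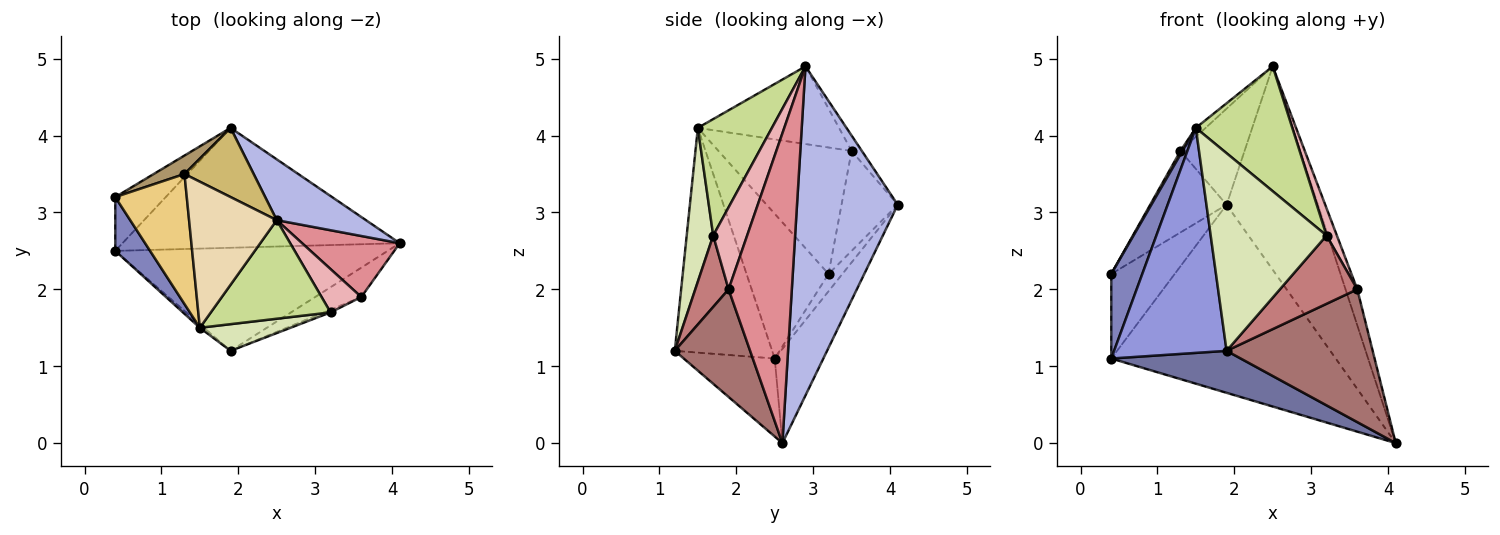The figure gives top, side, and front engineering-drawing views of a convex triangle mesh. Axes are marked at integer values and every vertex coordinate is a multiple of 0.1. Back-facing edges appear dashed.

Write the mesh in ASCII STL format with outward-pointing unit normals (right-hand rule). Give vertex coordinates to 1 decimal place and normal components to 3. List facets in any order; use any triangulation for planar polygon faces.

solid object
 facet normal -0.256 -0.365 -0.895
  outer loop
   vertex 0.4 2.5 1.1
   vertex 4.1 2.6 0.0
   vertex 1.9 1.2 1.2
  endloop
 endfacet
 facet normal -0.913 -0.345 0.220
  outer loop
   vertex 0.4 2.5 1.1
   vertex 1.5 1.5 4.1
   vertex 0.4 3.2 2.2
  endloop
 endfacet
 facet normal -0.654 -0.756 -0.012
  outer loop
   vertex 0.4 2.5 1.1
   vertex 1.9 1.2 1.2
   vertex 1.5 1.5 4.1
  endloop
 endfacet
 facet normal 0.726 0.658 0.197
  outer loop
   vertex 1.9 4.1 3.1
   vertex 2.5 2.9 4.9
   vertex 4.1 2.6 0.0
  endloop
 endfacet
 facet normal -0.181 0.830 -0.528
  outer loop
   vertex 1.9 4.1 3.1
   vertex 0.4 2.5 1.1
   vertex 0.4 3.2 2.2
  endloop
 endfacet
 facet normal -0.180 0.829 -0.529
  outer loop
   vertex 1.9 4.1 3.1
   vertex 4.1 2.6 0.0
   vertex 0.4 2.5 1.1
  endloop
 endfacet
 facet normal 0.516 -0.672 0.531
  outer loop
   vertex 3.2 1.7 2.7
   vertex 2.5 2.9 4.9
   vertex 1.5 1.5 4.1
  endloop
 endfacet
 facet normal 0.221 -0.966 0.130
  outer loop
   vertex 3.2 1.7 2.7
   vertex 1.5 1.5 4.1
   vertex 1.9 1.2 1.2
  endloop
 endfacet
 facet normal -0.583 0.792 0.179
  outer loop
   vertex 1.3 3.5 3.8
   vertex 1.9 4.1 3.1
   vertex 0.4 3.2 2.2
  endloop
 endfacet
 facet normal -0.129 0.805 0.579
  outer loop
   vertex 1.3 3.5 3.8
   vertex 2.5 2.9 4.9
   vertex 1.9 4.1 3.1
  endloop
 endfacet
 facet normal -0.870 -0.013 0.492
  outer loop
   vertex 1.3 3.5 3.8
   vertex 0.4 3.2 2.2
   vertex 1.5 1.5 4.1
  endloop
 endfacet
 facet normal -0.662 0.046 0.748
  outer loop
   vertex 1.3 3.5 3.8
   vertex 1.5 1.5 4.1
   vertex 2.5 2.9 4.9
  endloop
 endfacet
 facet normal 0.450 -0.872 -0.193
  outer loop
   vertex 3.6 1.9 2.0
   vertex 1.9 1.2 1.2
   vertex 4.1 2.6 0.0
  endloop
 endfacet
 facet normal 0.395 -0.918 -0.036
  outer loop
   vertex 3.6 1.9 2.0
   vertex 3.2 1.7 2.7
   vertex 1.9 1.2 1.2
  endloop
 endfacet
 facet normal 0.939 0.175 0.296
  outer loop
   vertex 3.6 1.9 2.0
   vertex 4.1 2.6 0.0
   vertex 2.5 2.9 4.9
  endloop
 endfacet
 facet normal 0.868 -0.264 0.420
  outer loop
   vertex 3.6 1.9 2.0
   vertex 2.5 2.9 4.9
   vertex 3.2 1.7 2.7
  endloop
 endfacet
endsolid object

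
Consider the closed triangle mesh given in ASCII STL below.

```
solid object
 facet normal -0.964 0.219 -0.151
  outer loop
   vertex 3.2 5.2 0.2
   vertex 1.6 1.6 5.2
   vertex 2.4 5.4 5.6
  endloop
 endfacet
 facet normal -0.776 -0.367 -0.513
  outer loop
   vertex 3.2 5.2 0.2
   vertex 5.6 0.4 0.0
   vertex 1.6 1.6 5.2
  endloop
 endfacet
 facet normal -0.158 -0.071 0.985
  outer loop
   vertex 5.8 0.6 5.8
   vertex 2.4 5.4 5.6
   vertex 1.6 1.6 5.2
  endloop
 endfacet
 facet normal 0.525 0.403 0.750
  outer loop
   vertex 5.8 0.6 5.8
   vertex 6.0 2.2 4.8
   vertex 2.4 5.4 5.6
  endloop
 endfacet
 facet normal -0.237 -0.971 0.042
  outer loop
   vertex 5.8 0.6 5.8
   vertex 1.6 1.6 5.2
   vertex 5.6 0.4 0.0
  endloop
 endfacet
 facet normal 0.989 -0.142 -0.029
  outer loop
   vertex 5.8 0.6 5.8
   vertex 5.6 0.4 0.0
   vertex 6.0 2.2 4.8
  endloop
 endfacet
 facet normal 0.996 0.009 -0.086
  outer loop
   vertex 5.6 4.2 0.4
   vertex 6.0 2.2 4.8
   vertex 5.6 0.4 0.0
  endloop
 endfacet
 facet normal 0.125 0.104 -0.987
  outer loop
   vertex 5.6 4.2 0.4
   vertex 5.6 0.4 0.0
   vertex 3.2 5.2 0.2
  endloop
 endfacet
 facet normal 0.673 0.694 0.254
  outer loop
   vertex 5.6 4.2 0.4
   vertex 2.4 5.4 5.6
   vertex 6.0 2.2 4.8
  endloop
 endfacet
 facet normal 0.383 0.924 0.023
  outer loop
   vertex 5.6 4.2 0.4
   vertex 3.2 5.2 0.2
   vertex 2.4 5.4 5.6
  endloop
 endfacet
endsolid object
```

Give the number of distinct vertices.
7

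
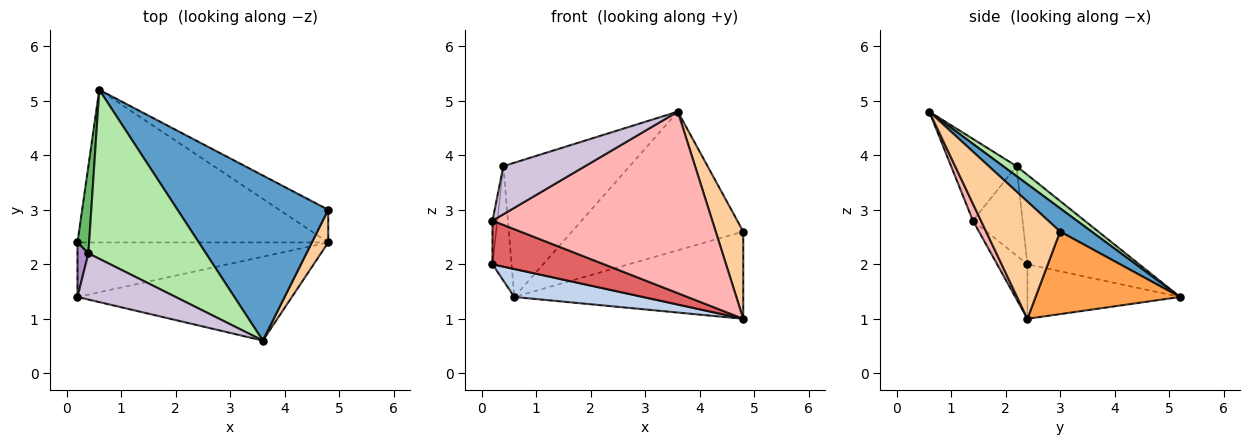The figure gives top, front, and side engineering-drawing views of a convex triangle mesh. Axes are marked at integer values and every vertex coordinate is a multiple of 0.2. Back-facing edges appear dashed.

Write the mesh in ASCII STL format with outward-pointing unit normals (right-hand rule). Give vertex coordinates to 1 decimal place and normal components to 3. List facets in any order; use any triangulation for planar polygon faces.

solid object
 facet normal 0.117 0.639 0.761
  outer loop
   vertex 3.6 0.6 4.8
   vertex 4.8 3.0 2.6
   vertex 0.6 5.2 1.4
  endloop
 endfacet
 facet normal -0.209 -0.176 -0.962
  outer loop
   vertex 4.8 2.4 1.0
   vertex 0.2 2.4 2.0
   vertex 0.6 5.2 1.4
  endloop
 endfacet
 facet normal 0.509 0.806 -0.302
  outer loop
   vertex 4.8 2.4 1.0
   vertex 0.6 5.2 1.4
   vertex 4.8 3.0 2.6
  endloop
 endfacet
 facet normal 0.929 -0.346 0.130
  outer loop
   vertex 4.8 2.4 1.0
   vertex 4.8 3.0 2.6
   vertex 3.6 0.6 4.8
  endloop
 endfacet
 facet normal -0.978 0.167 0.127
  outer loop
   vertex 0.4 2.2 3.8
   vertex 0.6 5.2 1.4
   vertex 0.2 2.4 2.0
  endloop
 endfacet
 facet normal 0.066 0.621 0.781
  outer loop
   vertex 0.4 2.2 3.8
   vertex 3.6 0.6 4.8
   vertex 0.6 5.2 1.4
  endloop
 endfacet
 facet normal -0.167 -0.616 -0.770
  outer loop
   vertex 0.2 1.4 2.8
   vertex 0.2 2.4 2.0
   vertex 4.8 2.4 1.0
  endloop
 endfacet
 facet normal 0.033 -0.907 -0.419
  outer loop
   vertex 0.2 1.4 2.8
   vertex 4.8 2.4 1.0
   vertex 3.6 0.6 4.8
  endloop
 endfacet
 facet normal -0.988 0.096 0.120
  outer loop
   vertex 0.2 1.4 2.8
   vertex 0.4 2.2 3.8
   vertex 0.2 2.4 2.0
  endloop
 endfacet
 facet normal -0.500 -0.625 0.600
  outer loop
   vertex 0.2 1.4 2.8
   vertex 3.6 0.6 4.8
   vertex 0.4 2.2 3.8
  endloop
 endfacet
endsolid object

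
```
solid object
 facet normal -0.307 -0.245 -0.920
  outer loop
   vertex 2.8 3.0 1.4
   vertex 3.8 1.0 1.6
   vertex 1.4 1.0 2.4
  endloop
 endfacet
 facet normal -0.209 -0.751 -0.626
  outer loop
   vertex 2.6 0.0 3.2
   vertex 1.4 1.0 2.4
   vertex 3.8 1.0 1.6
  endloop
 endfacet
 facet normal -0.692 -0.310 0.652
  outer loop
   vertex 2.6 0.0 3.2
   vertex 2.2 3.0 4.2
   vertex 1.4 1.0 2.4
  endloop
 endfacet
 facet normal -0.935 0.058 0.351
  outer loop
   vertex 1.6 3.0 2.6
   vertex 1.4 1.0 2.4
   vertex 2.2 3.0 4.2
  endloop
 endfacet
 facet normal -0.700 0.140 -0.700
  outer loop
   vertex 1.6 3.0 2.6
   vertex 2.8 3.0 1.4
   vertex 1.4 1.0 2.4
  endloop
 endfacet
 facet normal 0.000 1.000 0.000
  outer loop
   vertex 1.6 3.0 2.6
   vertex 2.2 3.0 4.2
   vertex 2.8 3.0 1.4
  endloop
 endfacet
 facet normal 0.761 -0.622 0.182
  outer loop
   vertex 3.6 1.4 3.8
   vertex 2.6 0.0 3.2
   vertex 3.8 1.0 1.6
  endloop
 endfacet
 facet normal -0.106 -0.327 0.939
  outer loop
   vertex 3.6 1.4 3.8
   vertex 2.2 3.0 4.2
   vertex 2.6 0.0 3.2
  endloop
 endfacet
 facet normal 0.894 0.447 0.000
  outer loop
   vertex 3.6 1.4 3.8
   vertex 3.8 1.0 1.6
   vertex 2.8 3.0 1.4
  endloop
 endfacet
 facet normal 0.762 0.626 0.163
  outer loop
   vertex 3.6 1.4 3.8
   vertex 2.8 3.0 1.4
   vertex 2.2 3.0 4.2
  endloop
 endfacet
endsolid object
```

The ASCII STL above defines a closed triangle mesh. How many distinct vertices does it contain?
7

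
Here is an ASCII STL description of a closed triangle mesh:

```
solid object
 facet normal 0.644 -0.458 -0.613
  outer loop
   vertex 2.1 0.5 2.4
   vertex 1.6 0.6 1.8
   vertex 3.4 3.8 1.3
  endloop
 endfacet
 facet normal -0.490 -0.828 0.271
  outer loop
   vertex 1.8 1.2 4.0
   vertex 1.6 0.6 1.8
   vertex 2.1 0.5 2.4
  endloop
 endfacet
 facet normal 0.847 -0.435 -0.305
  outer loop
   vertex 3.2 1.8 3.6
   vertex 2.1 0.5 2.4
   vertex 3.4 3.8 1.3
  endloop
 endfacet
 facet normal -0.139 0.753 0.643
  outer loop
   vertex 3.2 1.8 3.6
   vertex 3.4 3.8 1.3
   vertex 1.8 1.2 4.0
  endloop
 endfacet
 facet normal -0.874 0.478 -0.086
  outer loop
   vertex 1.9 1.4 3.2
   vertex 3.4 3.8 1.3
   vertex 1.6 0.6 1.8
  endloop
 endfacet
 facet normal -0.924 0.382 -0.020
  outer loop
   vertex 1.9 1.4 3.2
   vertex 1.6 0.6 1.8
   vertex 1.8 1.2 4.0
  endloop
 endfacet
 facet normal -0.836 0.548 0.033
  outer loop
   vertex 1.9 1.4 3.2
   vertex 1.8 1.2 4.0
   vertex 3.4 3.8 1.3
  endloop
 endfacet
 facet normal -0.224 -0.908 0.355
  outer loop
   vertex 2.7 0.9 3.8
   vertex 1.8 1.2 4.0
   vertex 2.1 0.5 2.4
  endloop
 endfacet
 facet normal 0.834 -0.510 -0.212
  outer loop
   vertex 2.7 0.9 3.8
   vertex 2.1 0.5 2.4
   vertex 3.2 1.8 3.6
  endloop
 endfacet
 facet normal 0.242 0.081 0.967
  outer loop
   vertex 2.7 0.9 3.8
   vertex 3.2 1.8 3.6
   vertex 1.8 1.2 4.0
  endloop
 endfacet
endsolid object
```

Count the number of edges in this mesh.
15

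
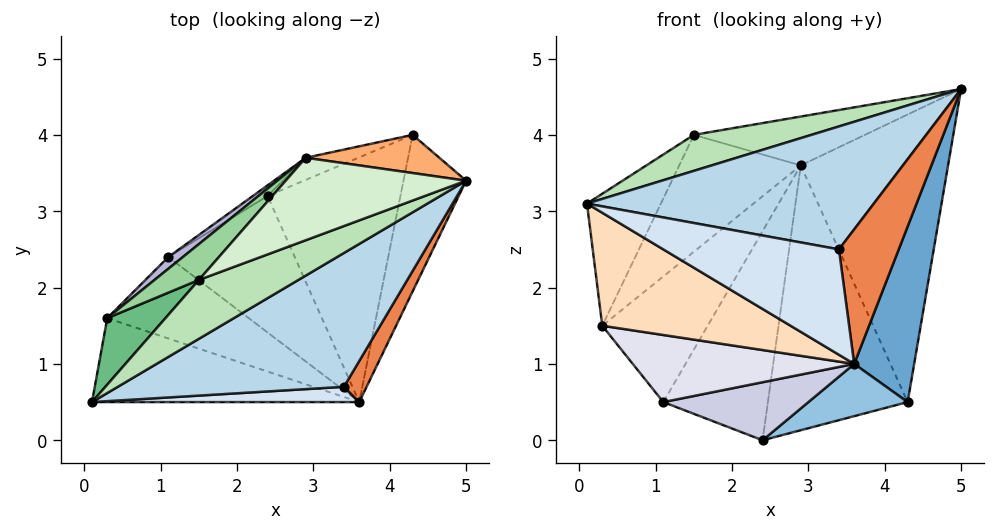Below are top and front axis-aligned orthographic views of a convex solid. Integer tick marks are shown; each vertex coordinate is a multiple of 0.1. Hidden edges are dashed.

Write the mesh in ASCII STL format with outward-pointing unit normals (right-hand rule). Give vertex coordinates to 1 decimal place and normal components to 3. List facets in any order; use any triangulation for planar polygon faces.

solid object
 facet normal 0.956 -0.219 -0.195
  outer loop
   vertex 4.3 4.0 0.5
   vertex 5.0 3.4 4.6
   vertex 3.6 0.5 1.0
  endloop
 endfacet
 facet normal 0.326 -0.197 -0.924
  outer loop
   vertex 4.3 4.0 0.5
   vertex 3.6 0.5 1.0
   vertex 2.4 3.2 0.0
  endloop
 endfacet
 facet normal 0.172 -0.666 0.725
  outer loop
   vertex 3.4 0.7 2.5
   vertex 5.0 3.4 4.6
   vertex 0.1 0.5 3.1
  endloop
 endfacet
 facet normal 0.086 -0.986 0.143
  outer loop
   vertex 3.4 0.7 2.5
   vertex 0.1 0.5 3.1
   vertex 3.6 0.5 1.0
  endloop
 endfacet
 facet normal 0.776 -0.603 0.184
  outer loop
   vertex 3.4 0.7 2.5
   vertex 3.6 0.5 1.0
   vertex 5.0 3.4 4.6
  endloop
 endfacet
 facet normal 0.079 0.988 0.131
  outer loop
   vertex 2.9 3.7 3.6
   vertex 5.0 3.4 4.6
   vertex 4.3 4.0 0.5
  endloop
 endfacet
 facet normal -0.370 0.926 -0.077
  outer loop
   vertex 2.9 3.7 3.6
   vertex 4.3 4.0 0.5
   vertex 2.4 3.2 0.0
  endloop
 endfacet
 facet normal -0.337 -0.756 -0.562
  outer loop
   vertex 0.3 1.6 1.5
   vertex 3.6 0.5 1.0
   vertex 0.1 0.5 3.1
  endloop
 endfacet
 facet normal -0.795 0.542 0.273
  outer loop
   vertex 1.5 2.1 4.0
   vertex 0.3 1.6 1.5
   vertex 0.1 0.5 3.1
  endloop
 endfacet
 facet normal -0.710 0.673 0.206
  outer loop
   vertex 1.5 2.1 4.0
   vertex 2.9 3.7 3.6
   vertex 0.3 1.6 1.5
  endloop
 endfacet
 facet normal 0.047 -0.521 0.852
  outer loop
   vertex 1.5 2.1 4.0
   vertex 0.1 0.5 3.1
   vertex 5.0 3.4 4.6
  endloop
 endfacet
 facet normal -0.319 0.483 0.815
  outer loop
   vertex 1.5 2.1 4.0
   vertex 5.0 3.4 4.6
   vertex 2.9 3.7 3.6
  endloop
 endfacet
 facet normal -0.535 0.843 -0.043
  outer loop
   vertex 1.1 2.4 0.5
   vertex 2.9 3.7 3.6
   vertex 2.4 3.2 0.0
  endloop
 endfacet
 facet normal -0.660 0.748 0.070
  outer loop
   vertex 1.1 2.4 0.5
   vertex 0.3 1.6 1.5
   vertex 2.9 3.7 3.6
  endloop
 endfacet
 facet normal -0.113 -0.389 -0.914
  outer loop
   vertex 1.1 2.4 0.5
   vertex 2.4 3.2 0.0
   vertex 3.6 0.5 1.0
  endloop
 endfacet
 facet normal -0.312 -0.604 -0.733
  outer loop
   vertex 1.1 2.4 0.5
   vertex 3.6 0.5 1.0
   vertex 0.3 1.6 1.5
  endloop
 endfacet
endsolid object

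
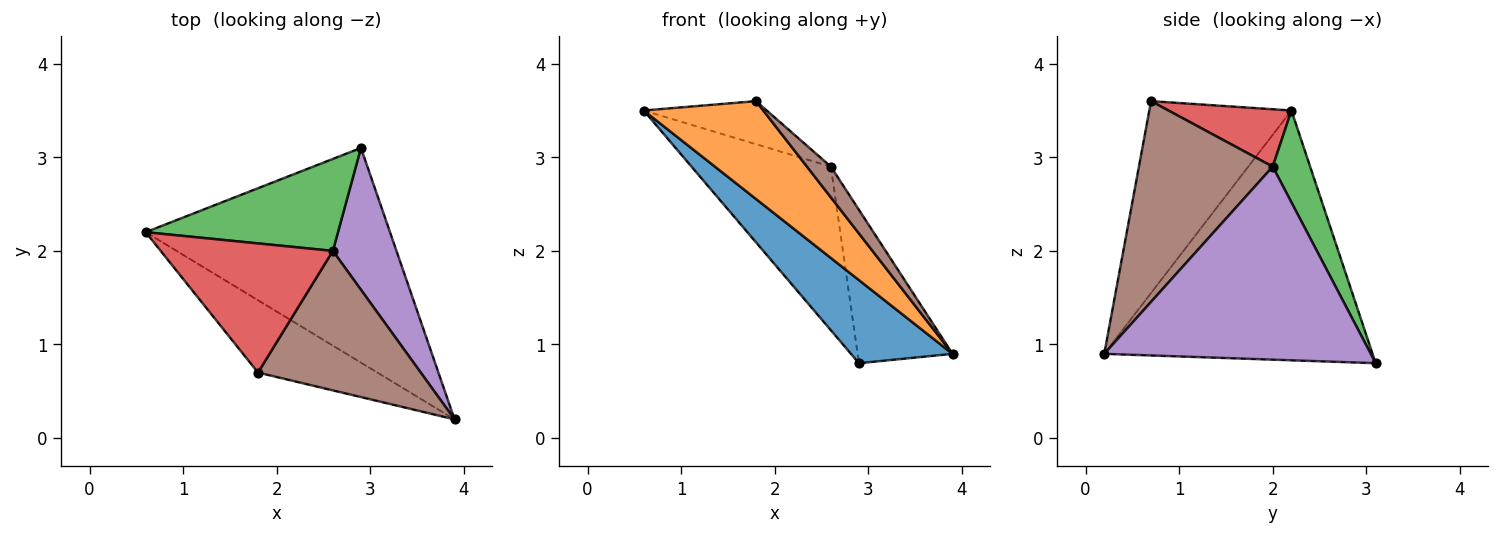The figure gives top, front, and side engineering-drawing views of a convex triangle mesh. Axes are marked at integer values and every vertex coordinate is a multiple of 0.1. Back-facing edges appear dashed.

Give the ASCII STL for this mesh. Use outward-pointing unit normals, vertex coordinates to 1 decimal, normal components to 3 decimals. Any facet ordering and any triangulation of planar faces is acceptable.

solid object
 facet normal -0.690 -0.261 -0.675
  outer loop
   vertex 2.9 3.1 0.8
   vertex 3.9 0.2 0.9
   vertex 0.6 2.2 3.5
  endloop
 endfacet
 facet normal -0.691 -0.581 -0.430
  outer loop
   vertex 1.8 0.7 3.6
   vertex 0.6 2.2 3.5
   vertex 3.9 0.2 0.9
  endloop
 endfacet
 facet normal 0.228 0.849 0.477
  outer loop
   vertex 2.6 2.0 2.9
   vertex 2.9 3.1 0.8
   vertex 0.6 2.2 3.5
  endloop
 endfacet
 facet normal 0.302 0.302 0.905
  outer loop
   vertex 2.6 2.0 2.9
   vertex 0.6 2.2 3.5
   vertex 1.8 0.7 3.6
  endloop
 endfacet
 facet normal 0.900 0.320 0.296
  outer loop
   vertex 2.6 2.0 2.9
   vertex 3.9 0.2 0.9
   vertex 2.9 3.1 0.8
  endloop
 endfacet
 facet normal 0.769 -0.138 0.624
  outer loop
   vertex 2.6 2.0 2.9
   vertex 1.8 0.7 3.6
   vertex 3.9 0.2 0.9
  endloop
 endfacet
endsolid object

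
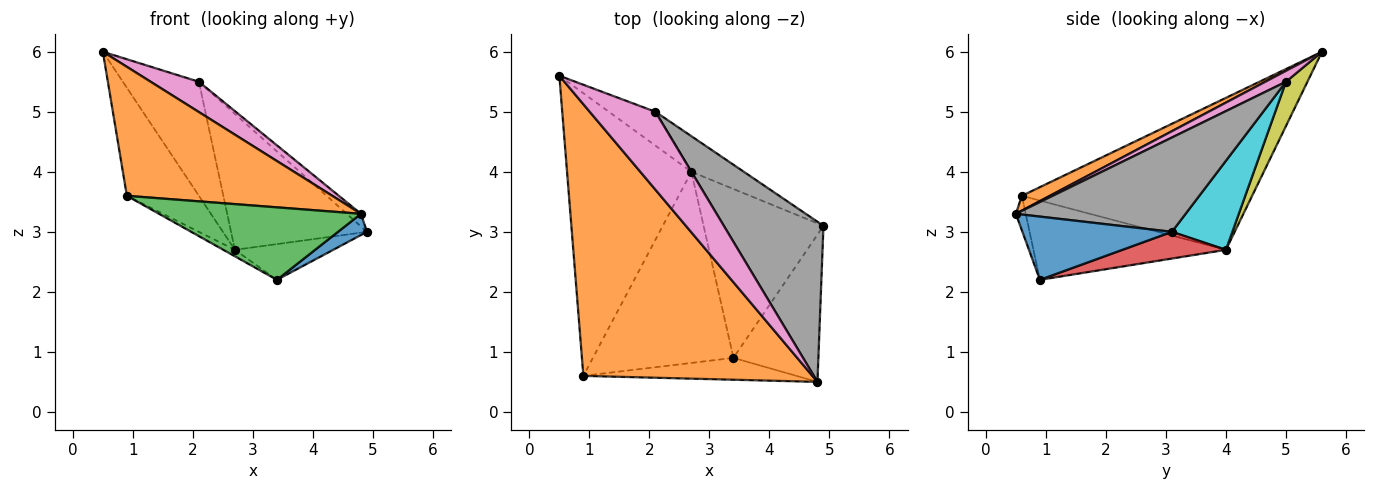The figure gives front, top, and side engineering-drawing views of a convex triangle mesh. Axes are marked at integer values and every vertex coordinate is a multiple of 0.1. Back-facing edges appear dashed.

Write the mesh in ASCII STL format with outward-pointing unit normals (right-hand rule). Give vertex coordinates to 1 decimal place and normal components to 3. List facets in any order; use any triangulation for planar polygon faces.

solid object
 facet normal 0.593 -0.115 -0.797
  outer loop
   vertex 4.8 0.5 3.3
   vertex 3.4 0.9 2.2
   vertex 4.9 3.1 3.0
  endloop
 endfacet
 facet normal 0.058 -0.428 0.902
  outer loop
   vertex 0.9 0.6 3.6
   vertex 4.8 0.5 3.3
   vertex 0.5 5.6 6.0
  endloop
 endfacet
 facet normal -0.047 -0.956 -0.288
  outer loop
   vertex 0.9 0.6 3.6
   vertex 3.4 0.9 2.2
   vertex 4.8 0.5 3.3
  endloop
 endfacet
 facet normal 0.213 0.202 -0.956
  outer loop
   vertex 2.7 4.0 2.7
   vertex 4.9 3.1 3.0
   vertex 3.4 0.9 2.2
  endloop
 endfacet
 facet normal -0.752 0.235 -0.616
  outer loop
   vertex 2.7 4.0 2.7
   vertex 0.9 0.6 3.6
   vertex 0.5 5.6 6.0
  endloop
 endfacet
 facet normal -0.491 0.030 -0.871
  outer loop
   vertex 2.7 4.0 2.7
   vertex 3.4 0.9 2.2
   vertex 0.9 0.6 3.6
  endloop
 endfacet
 facet normal 0.153 -0.358 0.921
  outer loop
   vertex 2.1 5.0 5.5
   vertex 0.5 5.6 6.0
   vertex 4.8 0.5 3.3
  endloop
 endfacet
 facet normal 0.686 0.057 0.725
  outer loop
   vertex 2.1 5.0 5.5
   vertex 4.8 0.5 3.3
   vertex 4.9 3.1 3.0
  endloop
 endfacet
 facet normal 0.261 0.925 -0.275
  outer loop
   vertex 2.1 5.0 5.5
   vertex 2.7 4.0 2.7
   vertex 0.5 5.6 6.0
  endloop
 endfacet
 facet normal 0.395 0.889 -0.233
  outer loop
   vertex 2.1 5.0 5.5
   vertex 4.9 3.1 3.0
   vertex 2.7 4.0 2.7
  endloop
 endfacet
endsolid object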